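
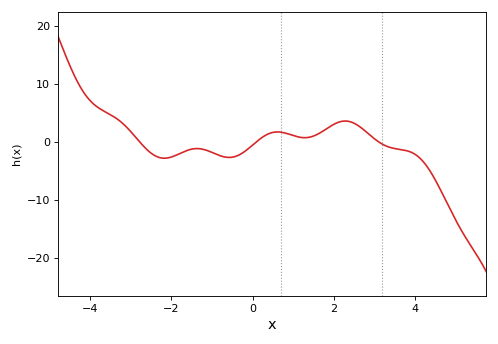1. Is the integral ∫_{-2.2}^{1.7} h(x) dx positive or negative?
negative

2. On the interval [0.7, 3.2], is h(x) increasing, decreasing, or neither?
neither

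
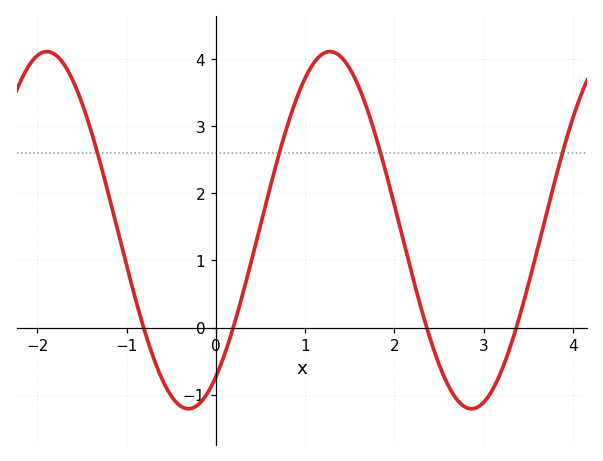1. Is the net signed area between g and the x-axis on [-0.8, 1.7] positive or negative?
positive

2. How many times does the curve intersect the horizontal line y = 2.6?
4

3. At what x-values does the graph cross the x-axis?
-0.8, 0.2, 2.4, 3.4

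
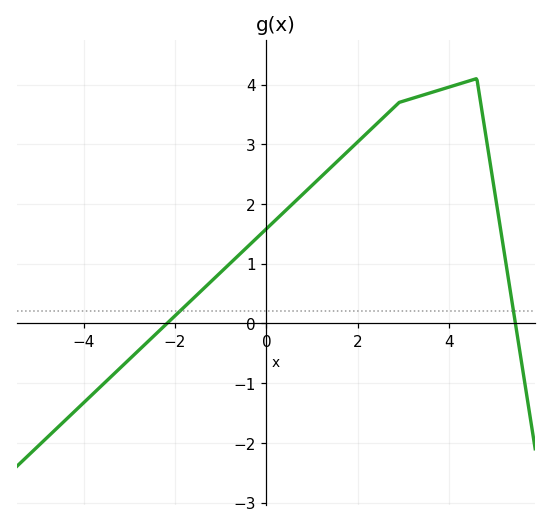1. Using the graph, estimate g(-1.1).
0.784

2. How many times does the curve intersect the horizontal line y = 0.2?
2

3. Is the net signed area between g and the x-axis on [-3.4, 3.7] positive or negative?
positive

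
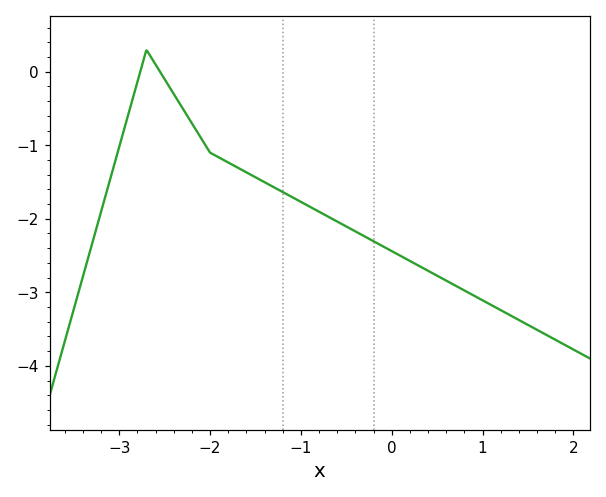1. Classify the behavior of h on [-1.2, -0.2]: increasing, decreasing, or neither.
decreasing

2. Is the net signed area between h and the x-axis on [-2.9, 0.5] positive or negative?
negative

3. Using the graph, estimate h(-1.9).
-1.2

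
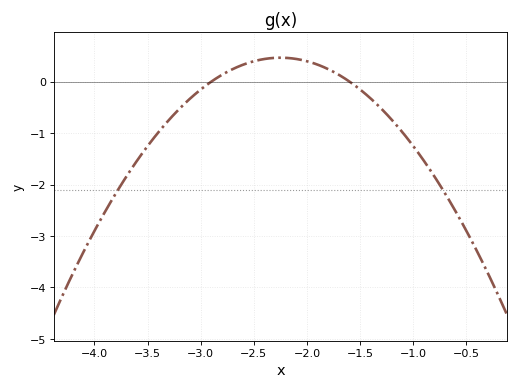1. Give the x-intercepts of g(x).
-2.9, -1.6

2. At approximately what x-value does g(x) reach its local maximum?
-2.2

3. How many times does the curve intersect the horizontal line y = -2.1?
2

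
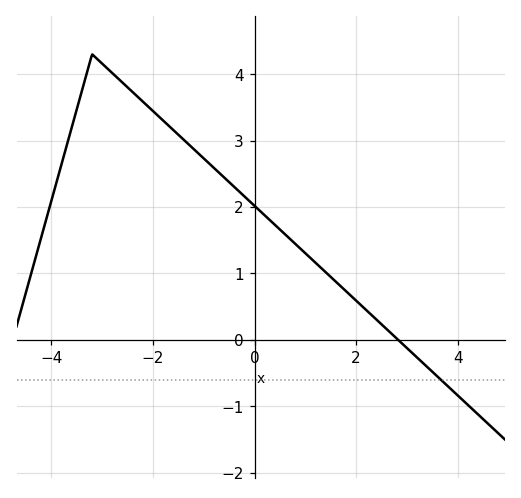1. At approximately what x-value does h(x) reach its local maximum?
-3.2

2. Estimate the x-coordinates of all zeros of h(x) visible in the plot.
2.83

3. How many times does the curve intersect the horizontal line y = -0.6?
1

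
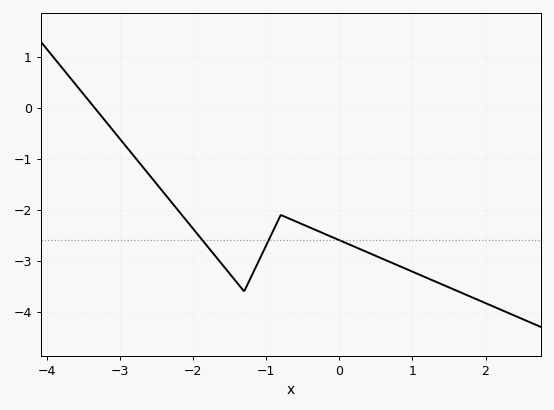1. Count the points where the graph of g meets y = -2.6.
3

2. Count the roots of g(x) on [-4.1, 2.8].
1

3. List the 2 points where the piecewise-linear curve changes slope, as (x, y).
(-1.3, -3.6); (-0.8, -2.1)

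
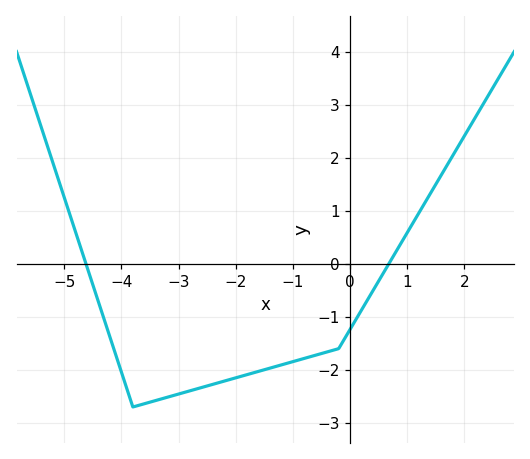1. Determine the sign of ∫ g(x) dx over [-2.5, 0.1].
negative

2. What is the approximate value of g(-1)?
-1.84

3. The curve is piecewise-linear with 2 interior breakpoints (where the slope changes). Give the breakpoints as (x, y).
(-3.8, -2.7); (-0.2, -1.6)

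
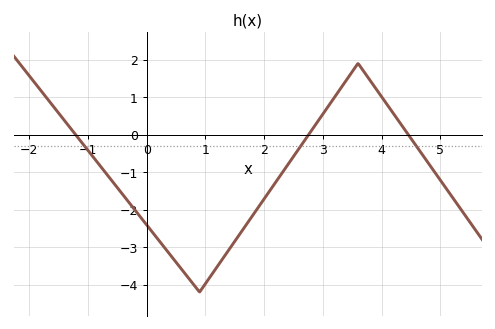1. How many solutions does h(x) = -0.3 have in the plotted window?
3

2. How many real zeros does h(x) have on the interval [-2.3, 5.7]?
3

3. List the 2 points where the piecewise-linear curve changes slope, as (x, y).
(0.9, -4.2); (3.6, 1.9)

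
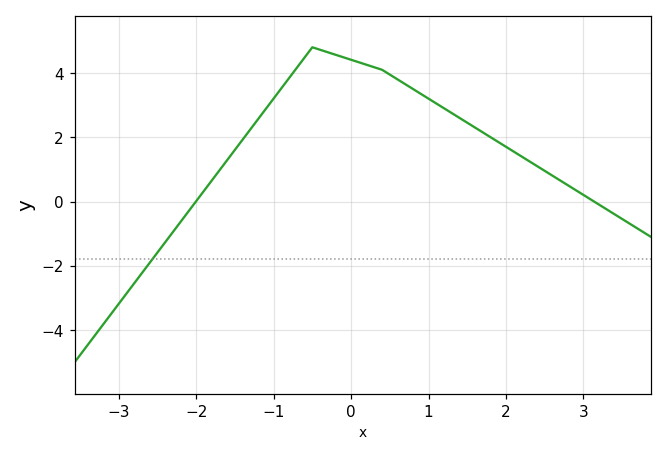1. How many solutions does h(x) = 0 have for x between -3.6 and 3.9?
2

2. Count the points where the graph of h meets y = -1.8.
1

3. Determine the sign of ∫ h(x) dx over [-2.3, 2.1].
positive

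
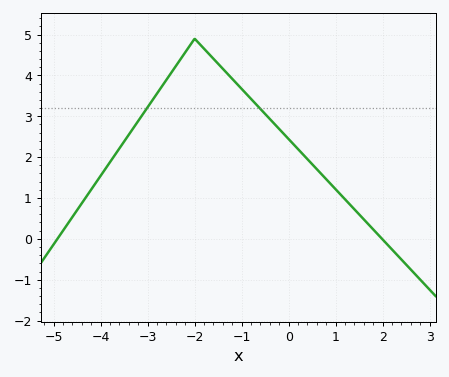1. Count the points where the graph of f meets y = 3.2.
2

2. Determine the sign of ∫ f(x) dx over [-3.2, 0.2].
positive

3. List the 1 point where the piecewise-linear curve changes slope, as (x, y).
(-2, 4.9)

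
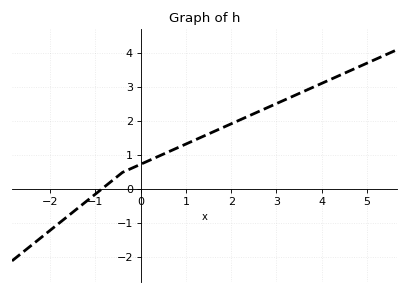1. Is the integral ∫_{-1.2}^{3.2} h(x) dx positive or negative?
positive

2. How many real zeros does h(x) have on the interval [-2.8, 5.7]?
1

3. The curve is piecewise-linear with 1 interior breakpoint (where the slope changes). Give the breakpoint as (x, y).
(-0.4, 0.5)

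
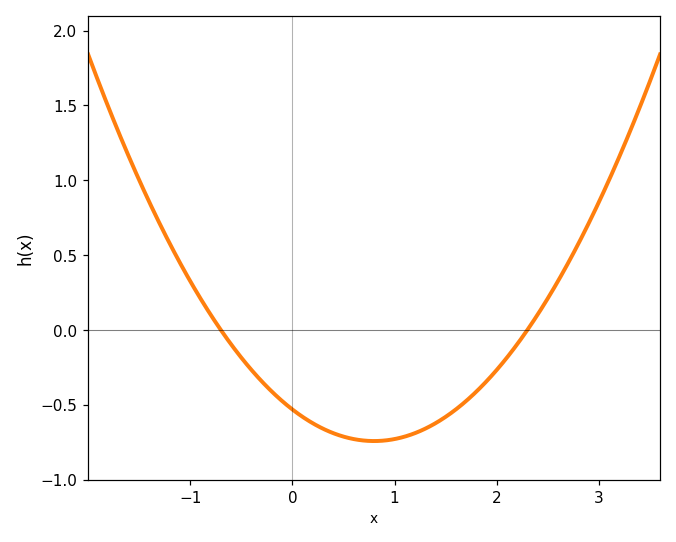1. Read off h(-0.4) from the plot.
-0.25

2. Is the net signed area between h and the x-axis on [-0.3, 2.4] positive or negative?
negative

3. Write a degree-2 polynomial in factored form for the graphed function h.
y = 0.33(x + 0.7)(x - 2.3)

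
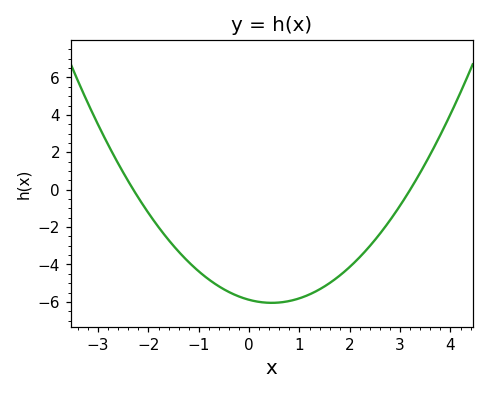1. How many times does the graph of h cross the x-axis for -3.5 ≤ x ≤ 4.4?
2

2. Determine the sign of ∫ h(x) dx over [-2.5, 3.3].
negative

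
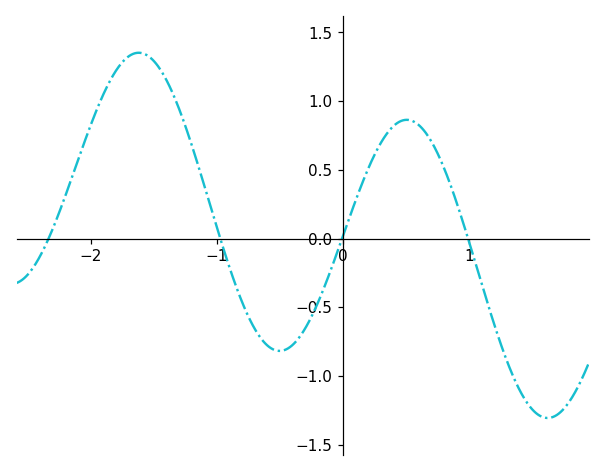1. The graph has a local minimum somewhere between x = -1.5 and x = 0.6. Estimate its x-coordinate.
-0.5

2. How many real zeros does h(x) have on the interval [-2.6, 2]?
4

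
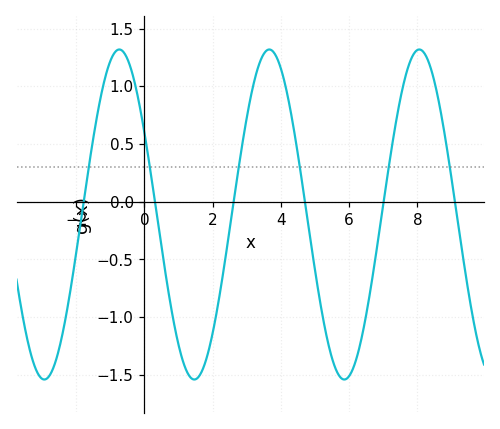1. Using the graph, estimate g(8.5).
1.05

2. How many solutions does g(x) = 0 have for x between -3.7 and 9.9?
6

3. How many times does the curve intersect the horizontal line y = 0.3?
6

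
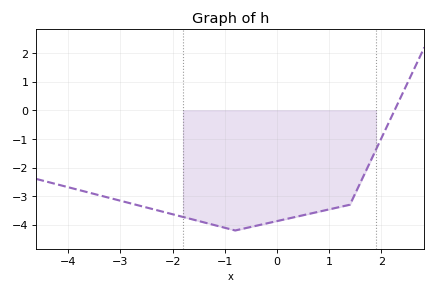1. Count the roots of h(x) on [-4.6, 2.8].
1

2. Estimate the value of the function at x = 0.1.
-3.83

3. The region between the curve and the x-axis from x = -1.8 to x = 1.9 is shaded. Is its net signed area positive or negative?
negative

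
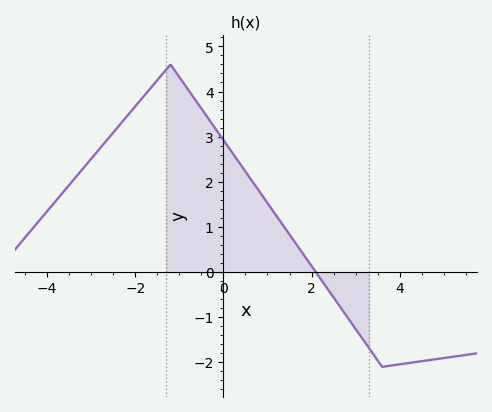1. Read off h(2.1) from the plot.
0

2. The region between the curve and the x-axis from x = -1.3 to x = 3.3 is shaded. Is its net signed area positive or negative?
positive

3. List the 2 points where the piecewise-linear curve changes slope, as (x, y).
(-1.2, 4.6); (3.6, -2.1)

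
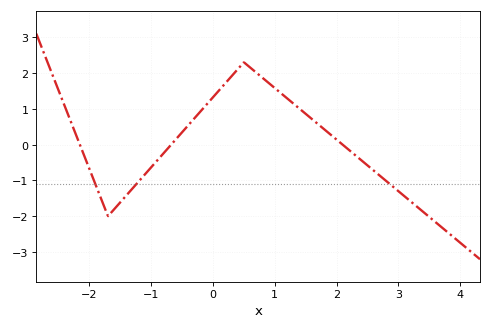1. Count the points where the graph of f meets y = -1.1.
3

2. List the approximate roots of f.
-2.16, -0.677, 2.1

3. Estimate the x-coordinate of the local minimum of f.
-1.7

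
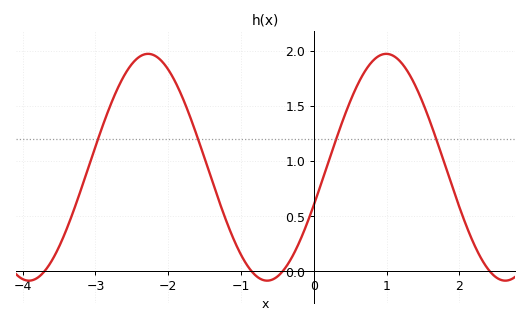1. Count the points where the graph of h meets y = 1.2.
4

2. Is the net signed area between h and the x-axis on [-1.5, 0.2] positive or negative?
positive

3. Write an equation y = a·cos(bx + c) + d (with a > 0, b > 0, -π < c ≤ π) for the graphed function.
y = 1.03cos(1.9x - 1.9) + 0.94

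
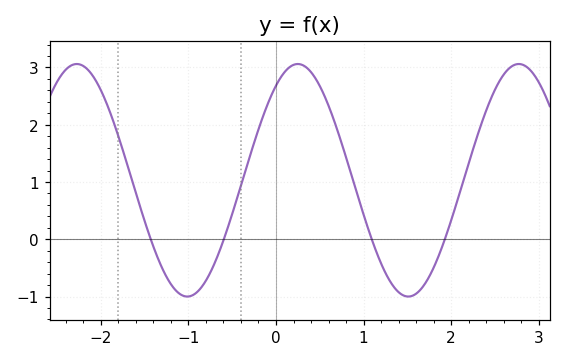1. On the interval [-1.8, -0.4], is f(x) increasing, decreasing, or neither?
neither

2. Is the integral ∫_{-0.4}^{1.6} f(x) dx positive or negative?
positive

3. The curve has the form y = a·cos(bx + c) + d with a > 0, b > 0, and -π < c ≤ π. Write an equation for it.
y = 2.03cos(2.49x - 0.62) + 1.03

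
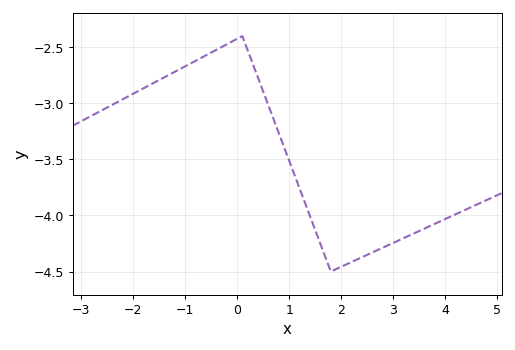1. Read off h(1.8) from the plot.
-4.5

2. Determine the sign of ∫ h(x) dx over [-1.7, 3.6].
negative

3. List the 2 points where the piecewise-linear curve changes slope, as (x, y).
(0.1, -2.4); (1.8, -4.5)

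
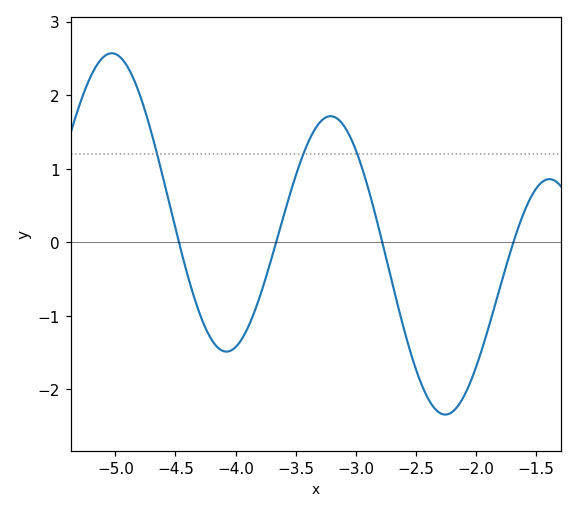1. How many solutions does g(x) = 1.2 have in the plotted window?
3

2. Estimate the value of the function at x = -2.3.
-2.3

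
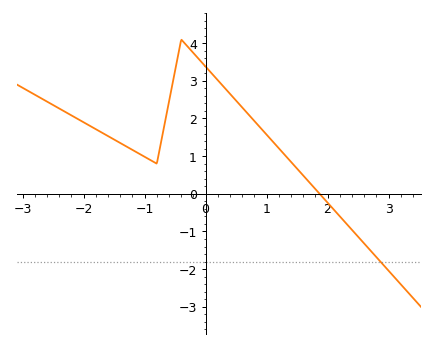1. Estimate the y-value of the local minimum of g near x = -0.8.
0.801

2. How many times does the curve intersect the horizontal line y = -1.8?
1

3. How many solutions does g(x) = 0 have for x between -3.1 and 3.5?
1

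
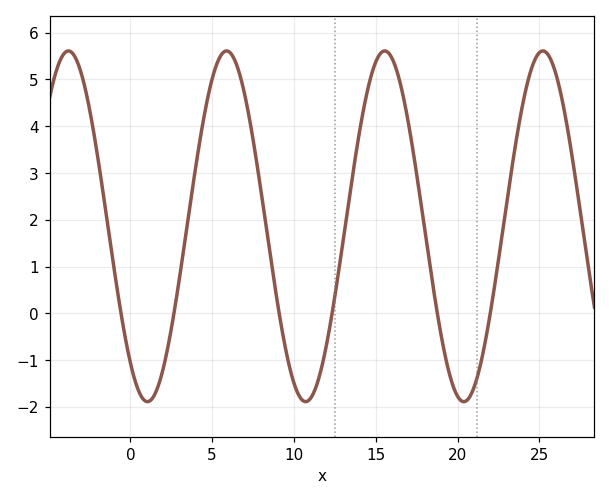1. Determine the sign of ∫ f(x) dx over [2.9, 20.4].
positive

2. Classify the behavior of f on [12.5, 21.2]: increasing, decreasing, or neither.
neither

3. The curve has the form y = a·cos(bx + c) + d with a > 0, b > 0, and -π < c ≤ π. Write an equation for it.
y = 3.75cos(0.65x + 2.46) + 1.86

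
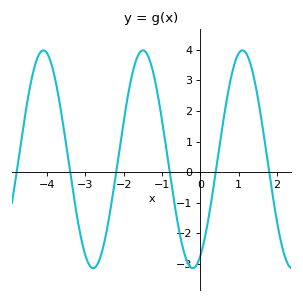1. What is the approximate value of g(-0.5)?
-2.2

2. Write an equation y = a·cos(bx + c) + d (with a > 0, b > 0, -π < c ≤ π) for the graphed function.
y = 3.56cos(2.4x - 2.7) + 0.42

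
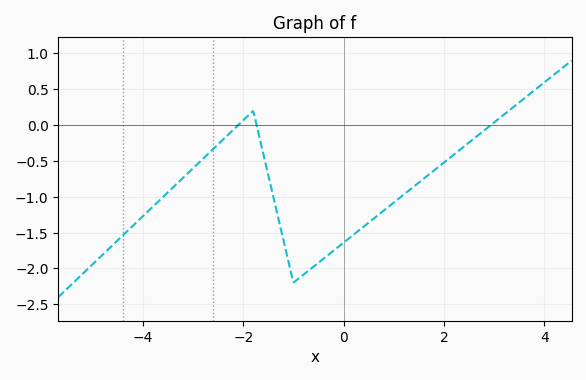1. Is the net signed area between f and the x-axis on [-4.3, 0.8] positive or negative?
negative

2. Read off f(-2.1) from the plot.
0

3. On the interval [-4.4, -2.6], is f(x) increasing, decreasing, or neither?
increasing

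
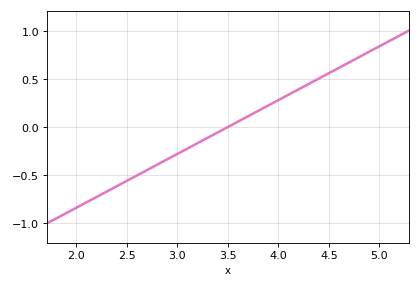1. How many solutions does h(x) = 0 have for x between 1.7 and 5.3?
1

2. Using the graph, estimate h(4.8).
0.75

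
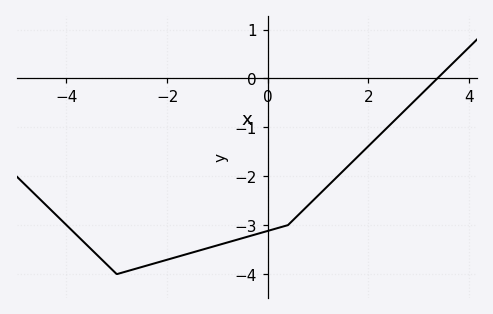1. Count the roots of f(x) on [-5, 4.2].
1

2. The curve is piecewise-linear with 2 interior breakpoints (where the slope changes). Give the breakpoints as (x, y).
(-3, -4); (0.4, -3)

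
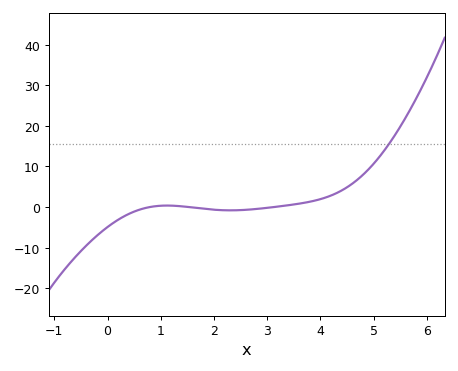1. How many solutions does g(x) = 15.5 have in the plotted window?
1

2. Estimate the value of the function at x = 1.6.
-0.113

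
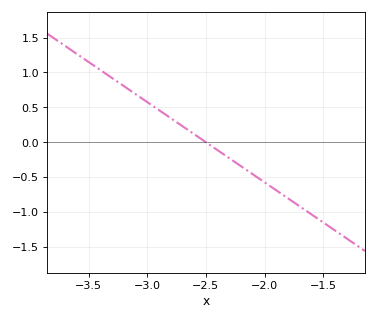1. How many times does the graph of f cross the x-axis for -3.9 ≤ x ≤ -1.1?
1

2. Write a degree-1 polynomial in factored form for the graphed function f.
y = -1.15(x + 2.5)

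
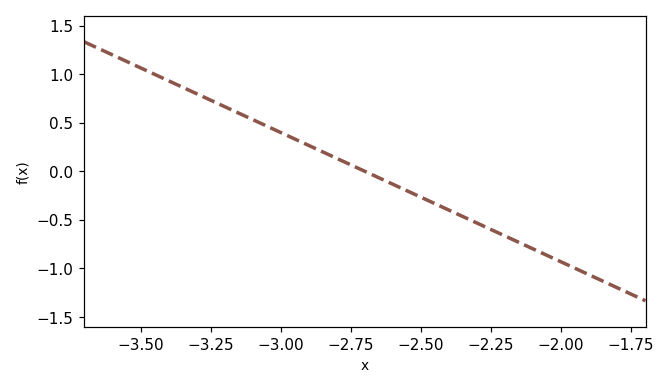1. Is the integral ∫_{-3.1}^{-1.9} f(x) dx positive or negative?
negative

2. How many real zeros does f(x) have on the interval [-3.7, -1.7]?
1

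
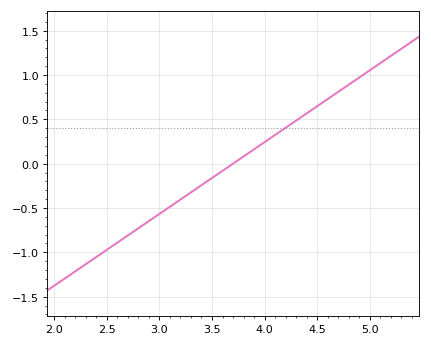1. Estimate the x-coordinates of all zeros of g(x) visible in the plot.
3.7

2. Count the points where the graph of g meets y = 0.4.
1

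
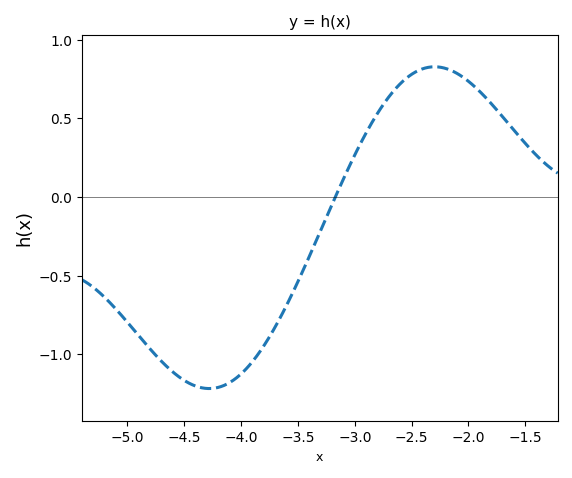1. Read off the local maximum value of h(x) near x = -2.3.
0.827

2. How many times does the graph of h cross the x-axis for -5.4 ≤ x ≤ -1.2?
1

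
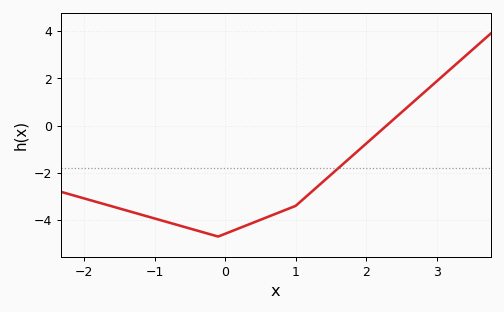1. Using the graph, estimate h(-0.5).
-4.4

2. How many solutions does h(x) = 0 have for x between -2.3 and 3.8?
1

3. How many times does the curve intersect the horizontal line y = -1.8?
1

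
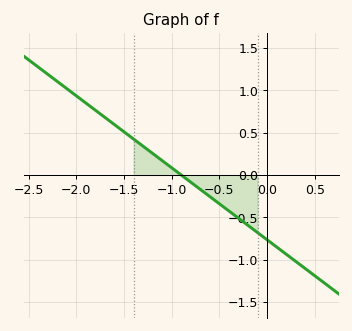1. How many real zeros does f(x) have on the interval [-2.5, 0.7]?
1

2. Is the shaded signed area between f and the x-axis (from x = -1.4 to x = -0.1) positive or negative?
negative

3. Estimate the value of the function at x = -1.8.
0.765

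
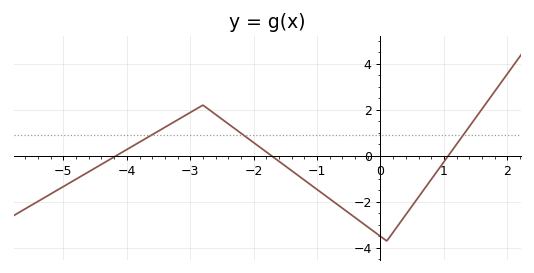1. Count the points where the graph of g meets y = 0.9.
3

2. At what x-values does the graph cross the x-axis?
-4.2, -1.8, 1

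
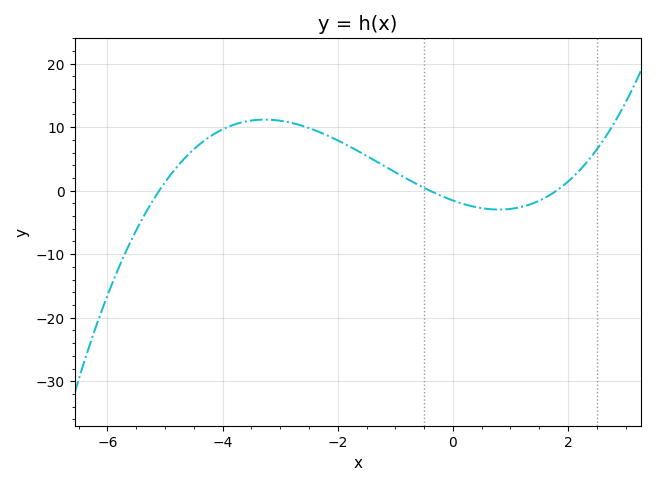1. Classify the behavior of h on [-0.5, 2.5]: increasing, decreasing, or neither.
neither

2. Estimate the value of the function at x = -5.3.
-3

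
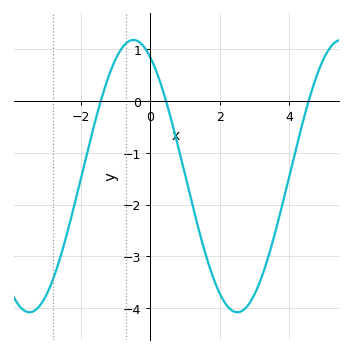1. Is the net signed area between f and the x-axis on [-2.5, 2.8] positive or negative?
negative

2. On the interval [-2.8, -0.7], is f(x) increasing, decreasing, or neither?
increasing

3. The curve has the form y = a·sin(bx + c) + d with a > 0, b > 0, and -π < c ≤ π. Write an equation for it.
y = 2.63sin(1.1x + 2.1) - 1.45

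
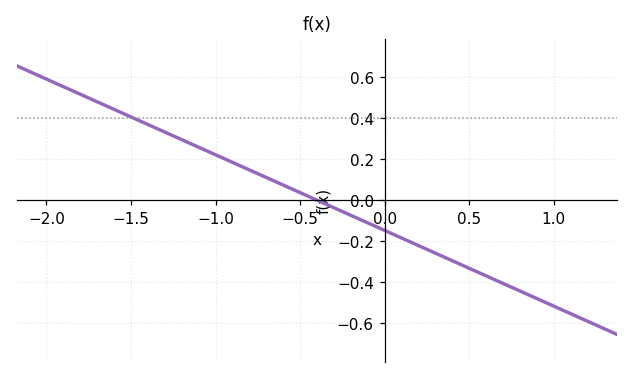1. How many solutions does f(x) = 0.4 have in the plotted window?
1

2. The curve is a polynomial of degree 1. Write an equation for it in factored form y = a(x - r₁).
y = -0.37(x + 0.4)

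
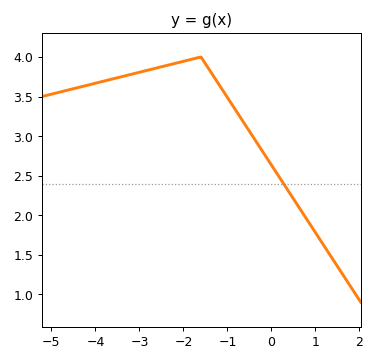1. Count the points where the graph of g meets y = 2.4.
1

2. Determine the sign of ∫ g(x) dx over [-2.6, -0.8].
positive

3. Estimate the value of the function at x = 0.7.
2.05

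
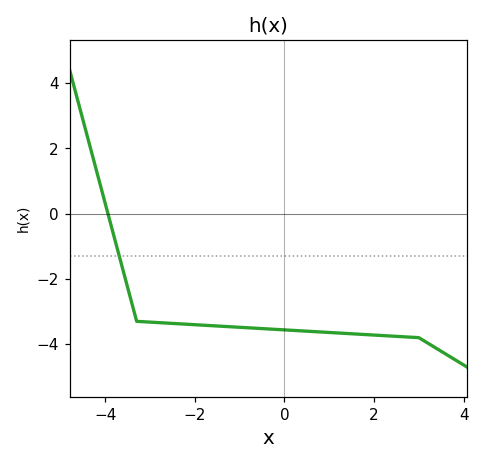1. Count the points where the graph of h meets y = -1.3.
1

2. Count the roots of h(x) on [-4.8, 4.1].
1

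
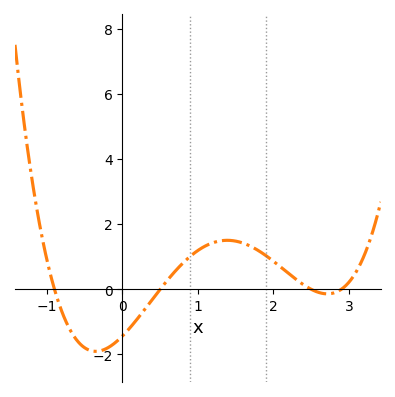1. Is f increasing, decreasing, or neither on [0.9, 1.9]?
neither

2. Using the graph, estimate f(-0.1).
-1.6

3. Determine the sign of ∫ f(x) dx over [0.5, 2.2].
positive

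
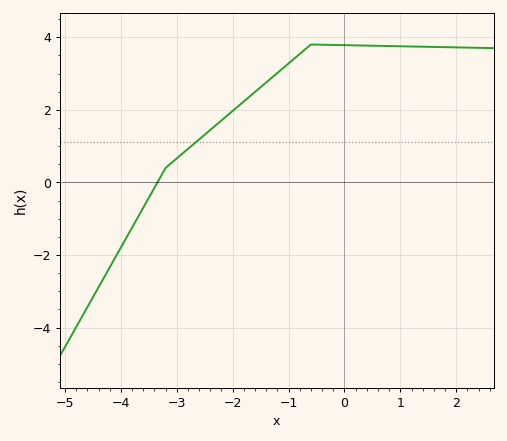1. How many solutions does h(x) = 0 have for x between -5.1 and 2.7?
1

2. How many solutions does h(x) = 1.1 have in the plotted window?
1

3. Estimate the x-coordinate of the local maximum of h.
-0.6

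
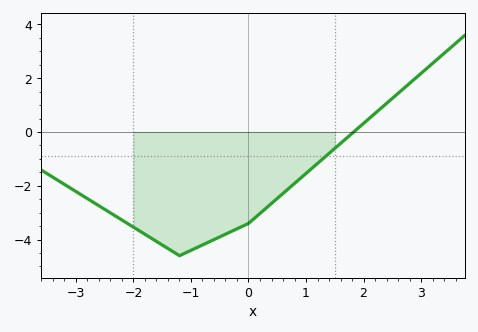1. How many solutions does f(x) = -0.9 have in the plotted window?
1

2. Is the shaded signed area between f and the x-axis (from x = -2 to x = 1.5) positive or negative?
negative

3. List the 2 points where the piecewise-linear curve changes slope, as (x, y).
(-1.2, -4.6); (0, -3.4)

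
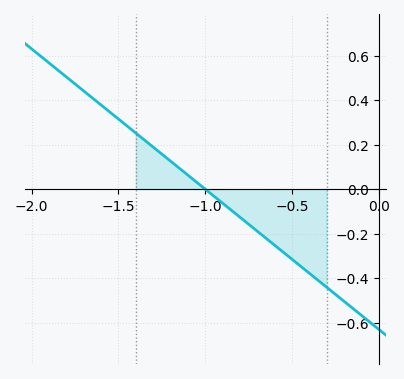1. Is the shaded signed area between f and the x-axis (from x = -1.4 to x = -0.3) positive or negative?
negative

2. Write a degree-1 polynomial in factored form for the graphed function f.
y = -0.63(x + 1)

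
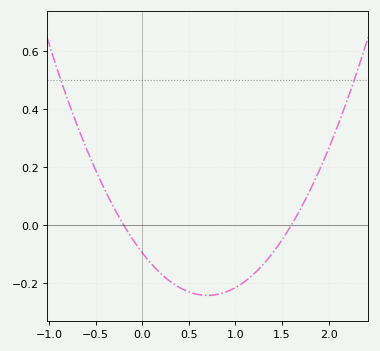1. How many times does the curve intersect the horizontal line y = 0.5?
2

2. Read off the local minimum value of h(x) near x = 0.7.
-0.243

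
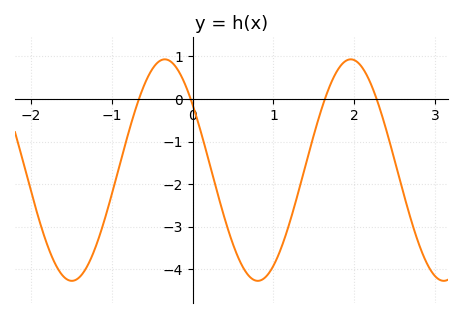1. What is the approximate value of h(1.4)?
-1.54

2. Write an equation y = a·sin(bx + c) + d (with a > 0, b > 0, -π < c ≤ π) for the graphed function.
y = 2.6sin(2.73x + 2.51) - 1.67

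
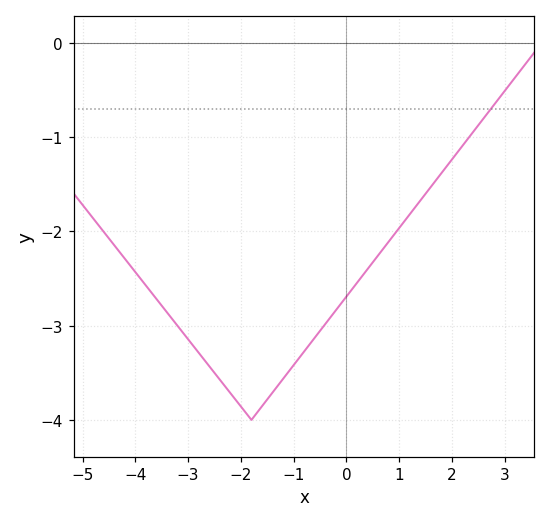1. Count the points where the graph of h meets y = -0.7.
1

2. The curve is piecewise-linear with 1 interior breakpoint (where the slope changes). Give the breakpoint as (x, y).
(-1.8, -4)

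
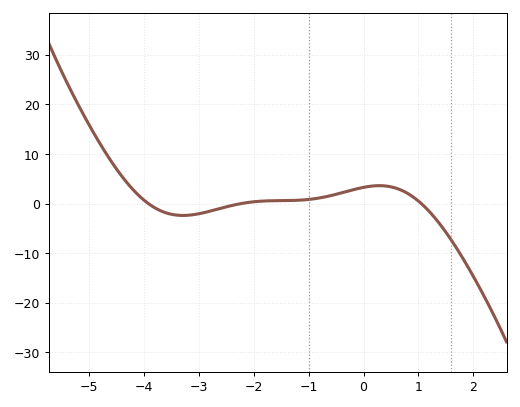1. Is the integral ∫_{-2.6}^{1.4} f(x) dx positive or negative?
positive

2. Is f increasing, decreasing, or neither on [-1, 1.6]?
neither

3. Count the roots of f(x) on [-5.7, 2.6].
3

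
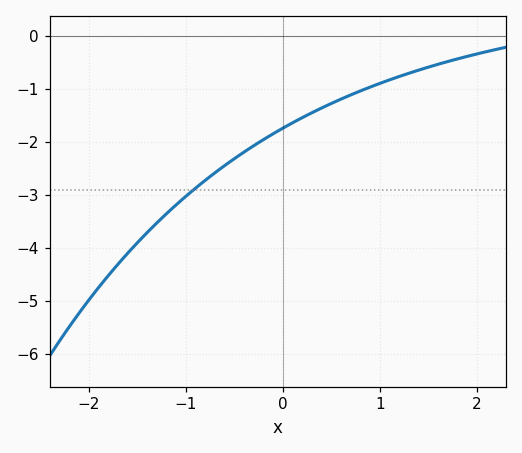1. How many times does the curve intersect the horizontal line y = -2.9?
1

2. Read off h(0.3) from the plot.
-1.45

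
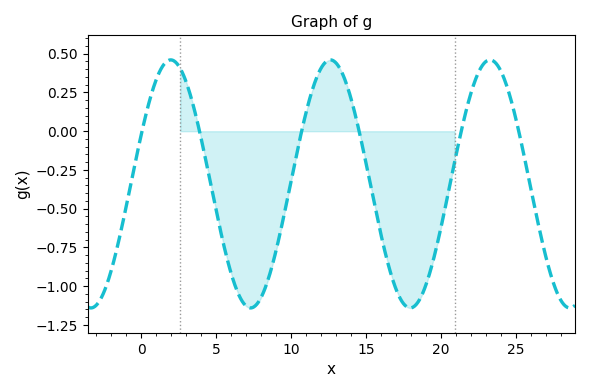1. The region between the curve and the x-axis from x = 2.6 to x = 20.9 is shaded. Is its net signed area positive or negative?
negative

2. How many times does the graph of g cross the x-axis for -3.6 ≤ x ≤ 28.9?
6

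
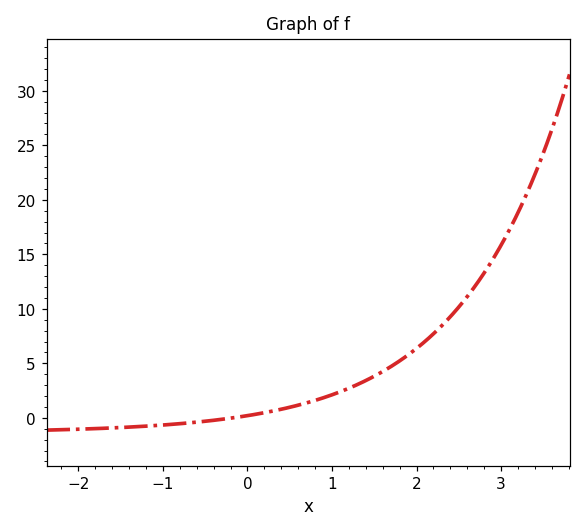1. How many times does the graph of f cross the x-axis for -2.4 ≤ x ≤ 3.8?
1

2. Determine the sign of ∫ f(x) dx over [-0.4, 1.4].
positive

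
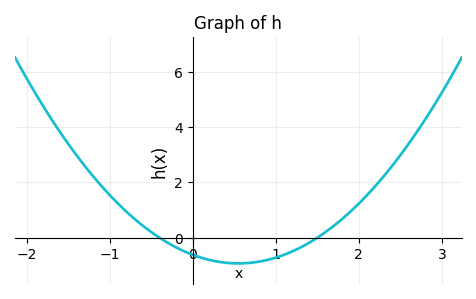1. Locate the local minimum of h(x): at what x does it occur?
0.6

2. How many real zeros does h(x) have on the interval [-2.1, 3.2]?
2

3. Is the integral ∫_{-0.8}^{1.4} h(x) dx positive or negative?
negative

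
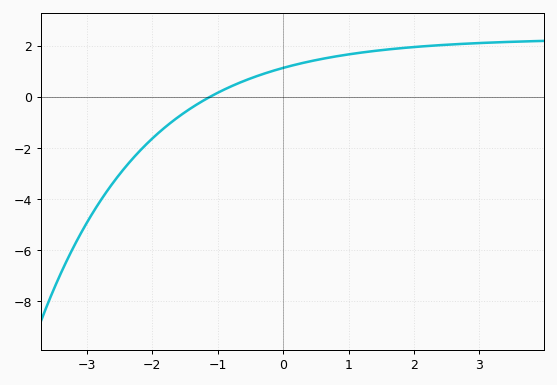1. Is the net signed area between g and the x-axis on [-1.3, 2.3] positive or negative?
positive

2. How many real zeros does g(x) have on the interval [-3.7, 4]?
1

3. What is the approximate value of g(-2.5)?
-3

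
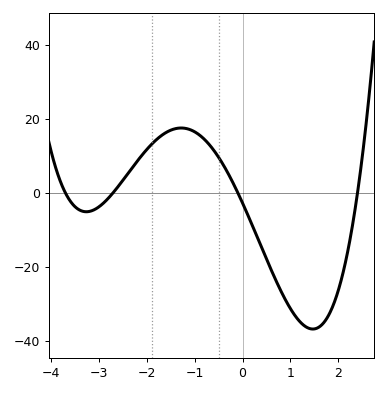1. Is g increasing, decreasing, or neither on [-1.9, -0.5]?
neither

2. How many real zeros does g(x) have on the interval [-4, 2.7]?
4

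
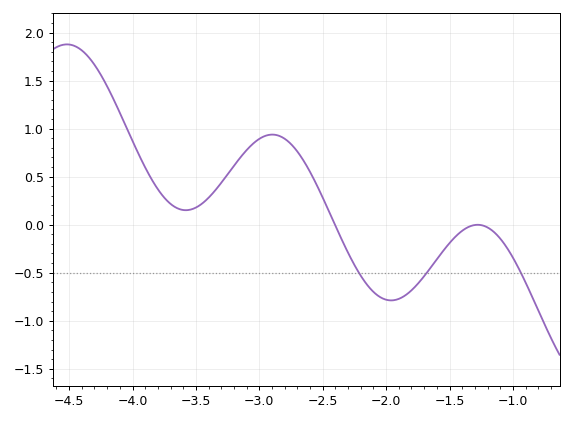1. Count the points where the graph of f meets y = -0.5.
3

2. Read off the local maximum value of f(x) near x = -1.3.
0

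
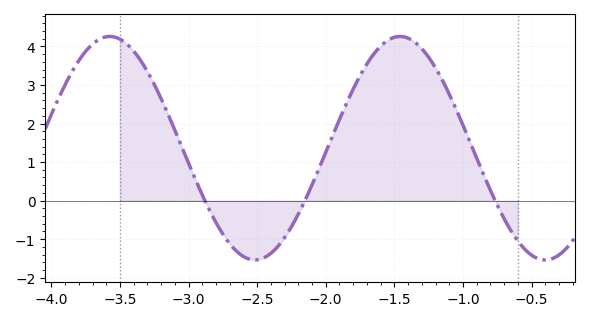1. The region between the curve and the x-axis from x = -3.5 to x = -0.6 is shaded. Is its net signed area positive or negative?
positive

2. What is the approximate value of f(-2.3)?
-1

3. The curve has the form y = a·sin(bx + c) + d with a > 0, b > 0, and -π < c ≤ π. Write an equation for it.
y = 2.9sin(3x - 0.38) + 1.36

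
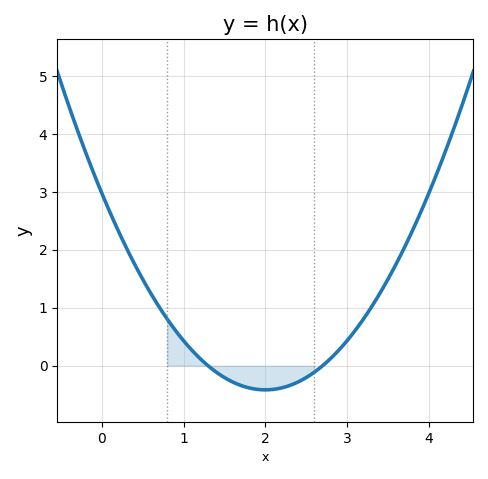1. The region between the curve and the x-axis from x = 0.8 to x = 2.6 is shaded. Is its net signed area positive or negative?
negative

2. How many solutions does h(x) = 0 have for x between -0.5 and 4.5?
2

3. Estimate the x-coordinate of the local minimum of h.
2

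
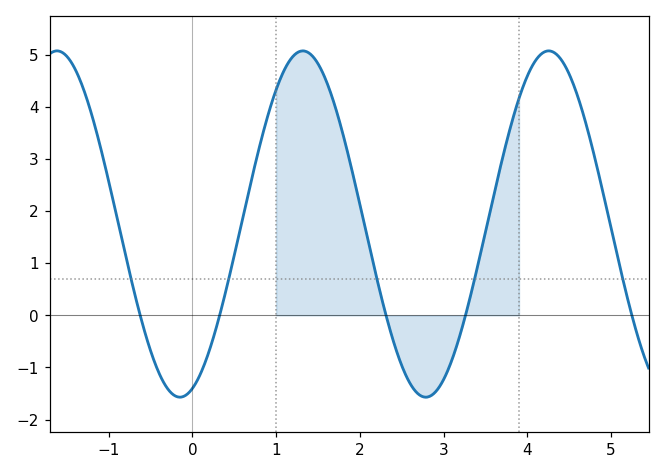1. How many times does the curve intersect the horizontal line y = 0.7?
5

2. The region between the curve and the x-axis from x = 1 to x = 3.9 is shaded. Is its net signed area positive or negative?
positive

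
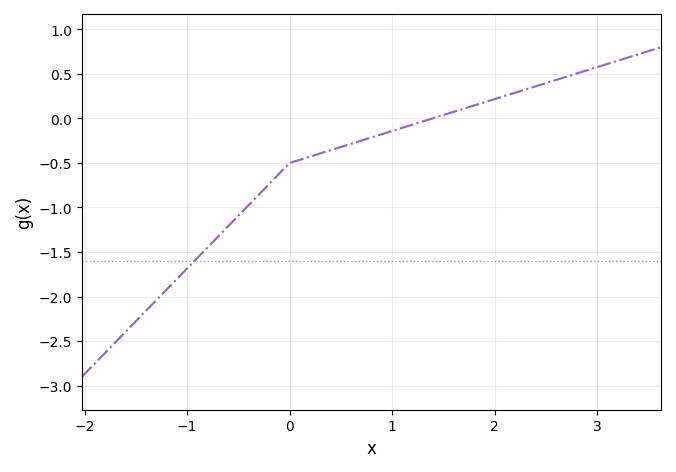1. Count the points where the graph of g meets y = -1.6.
1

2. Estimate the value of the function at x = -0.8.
-1.45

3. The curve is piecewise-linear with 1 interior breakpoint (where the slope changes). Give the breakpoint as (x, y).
(0, -0.5)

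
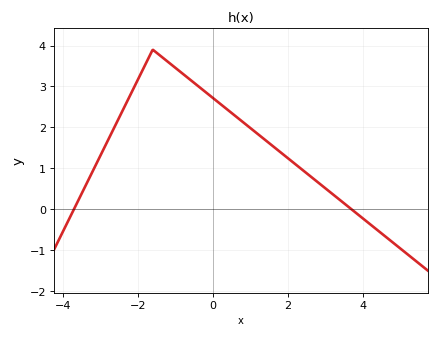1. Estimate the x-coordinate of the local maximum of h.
-1.6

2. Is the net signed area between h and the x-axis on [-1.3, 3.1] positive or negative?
positive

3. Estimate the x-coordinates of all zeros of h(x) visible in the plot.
-3.7, 3.7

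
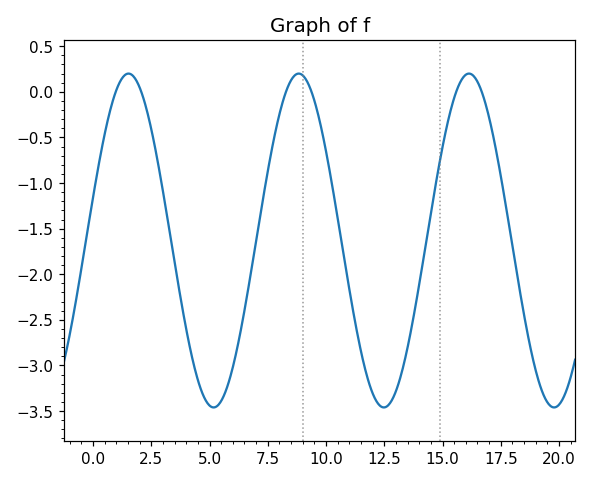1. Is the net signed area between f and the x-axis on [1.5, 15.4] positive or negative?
negative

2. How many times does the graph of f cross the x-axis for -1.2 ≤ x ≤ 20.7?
6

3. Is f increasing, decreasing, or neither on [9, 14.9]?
neither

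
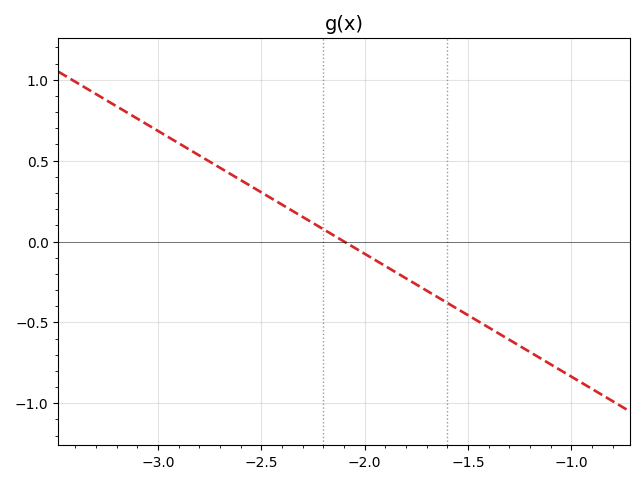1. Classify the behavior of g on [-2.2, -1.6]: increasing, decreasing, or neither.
decreasing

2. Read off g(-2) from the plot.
-0.076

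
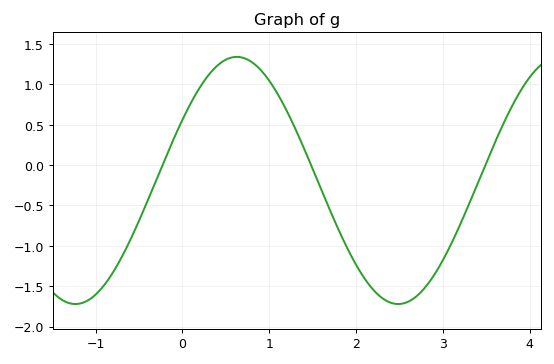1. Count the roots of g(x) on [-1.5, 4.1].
3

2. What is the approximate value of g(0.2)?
0.95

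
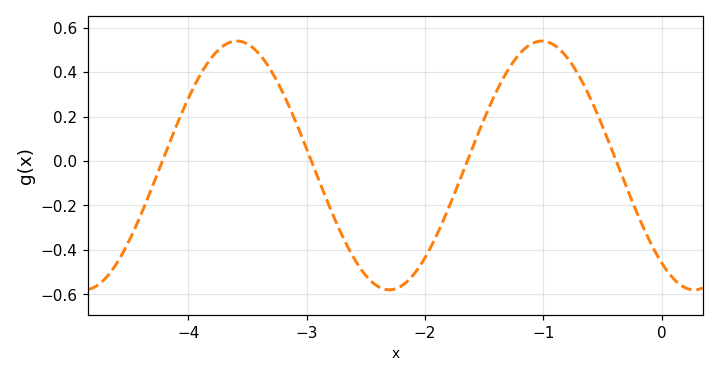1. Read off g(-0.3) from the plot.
-0.115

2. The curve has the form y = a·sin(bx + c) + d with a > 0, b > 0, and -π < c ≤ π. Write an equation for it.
y = 0.56sin(2.44x - 2.24) - 0.02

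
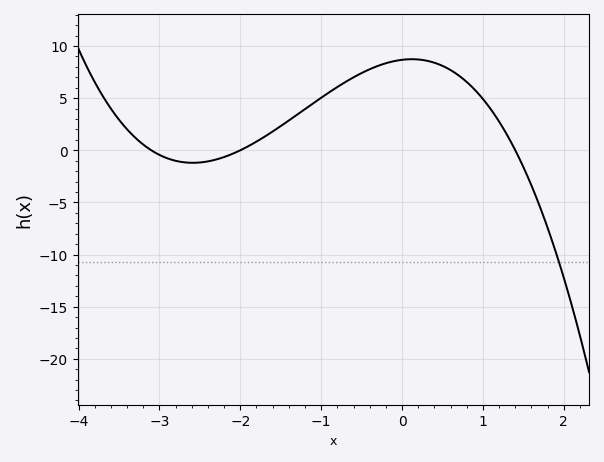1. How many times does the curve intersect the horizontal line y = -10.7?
1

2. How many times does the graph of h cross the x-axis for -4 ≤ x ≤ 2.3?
3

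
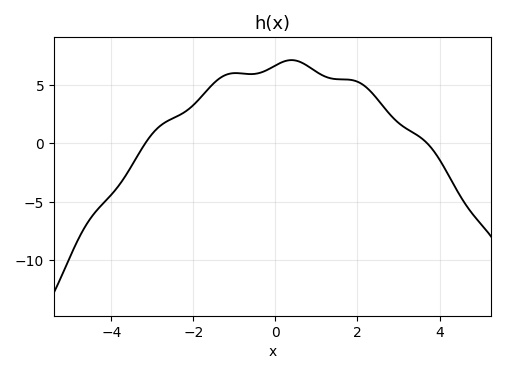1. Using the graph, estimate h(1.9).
5.5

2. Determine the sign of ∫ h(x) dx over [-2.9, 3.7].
positive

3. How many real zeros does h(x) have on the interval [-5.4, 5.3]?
2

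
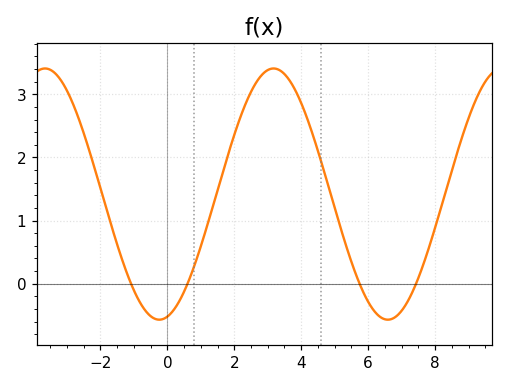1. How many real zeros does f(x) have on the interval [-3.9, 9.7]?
4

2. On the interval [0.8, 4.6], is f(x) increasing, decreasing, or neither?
neither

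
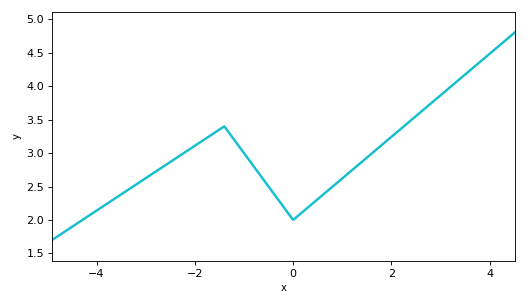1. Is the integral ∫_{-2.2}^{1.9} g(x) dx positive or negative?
positive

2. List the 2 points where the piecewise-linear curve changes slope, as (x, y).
(-1.4, 3.4); (0, 2)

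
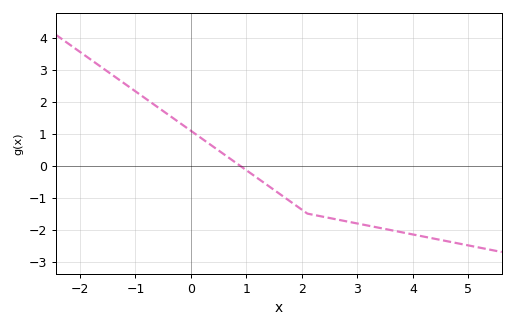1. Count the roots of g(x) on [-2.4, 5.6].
1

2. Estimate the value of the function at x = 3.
-1.8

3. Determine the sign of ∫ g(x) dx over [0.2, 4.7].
negative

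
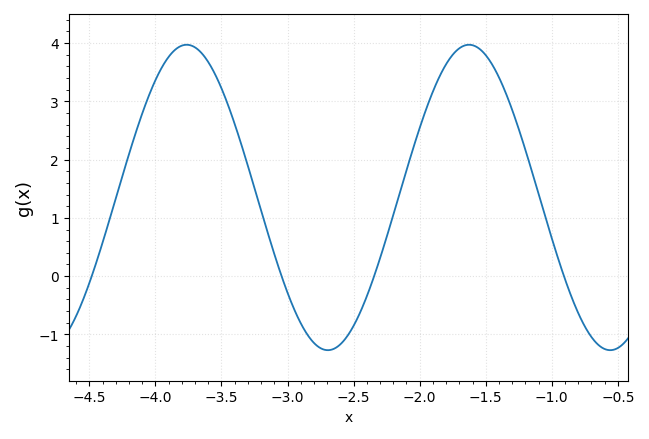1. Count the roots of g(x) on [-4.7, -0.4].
4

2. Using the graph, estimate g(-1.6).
3.96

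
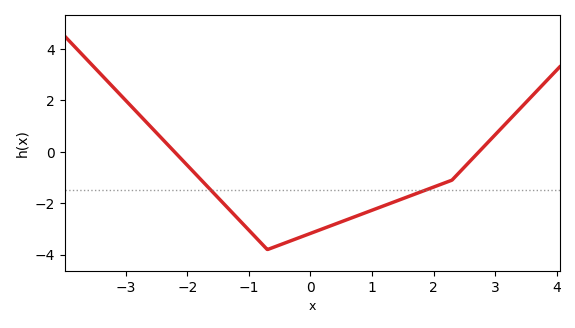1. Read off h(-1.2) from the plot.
-2.54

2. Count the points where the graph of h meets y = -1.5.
2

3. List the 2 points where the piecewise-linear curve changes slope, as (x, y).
(-0.7, -3.8); (2.3, -1.1)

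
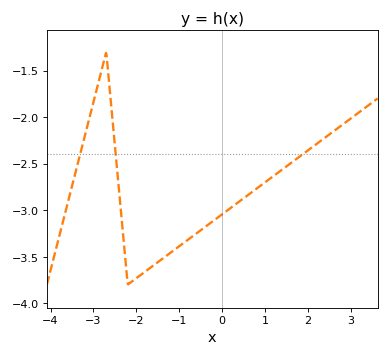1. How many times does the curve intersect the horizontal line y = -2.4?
3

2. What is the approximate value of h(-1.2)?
-3.46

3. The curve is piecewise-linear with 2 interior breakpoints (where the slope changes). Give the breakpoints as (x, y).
(-2.7, -1.3); (-2.2, -3.8)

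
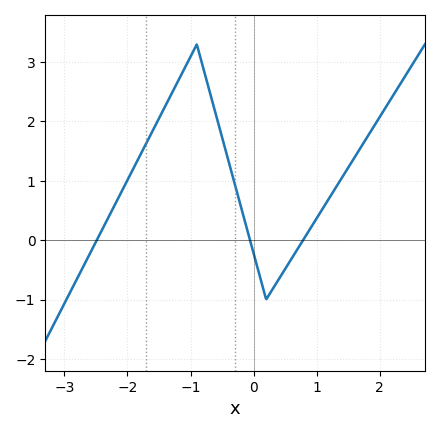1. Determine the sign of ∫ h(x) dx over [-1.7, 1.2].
positive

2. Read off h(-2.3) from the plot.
0.4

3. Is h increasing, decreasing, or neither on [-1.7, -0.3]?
neither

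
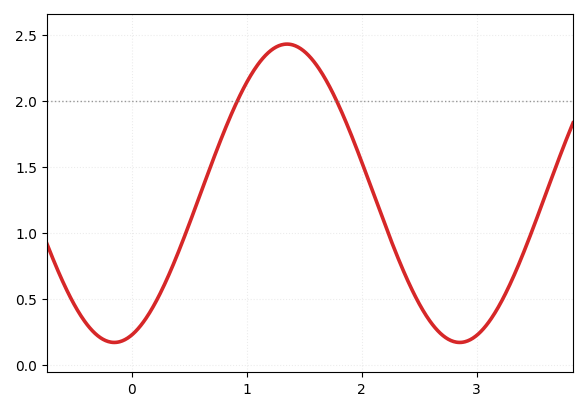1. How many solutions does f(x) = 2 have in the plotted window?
2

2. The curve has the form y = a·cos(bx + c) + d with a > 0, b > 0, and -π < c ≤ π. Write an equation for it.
y = 1.13cos(2.1x - 2.8) + 1.3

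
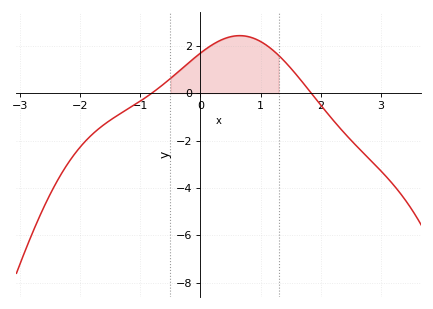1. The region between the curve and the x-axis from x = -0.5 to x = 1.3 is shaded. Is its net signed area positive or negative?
positive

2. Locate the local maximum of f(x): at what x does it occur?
0.7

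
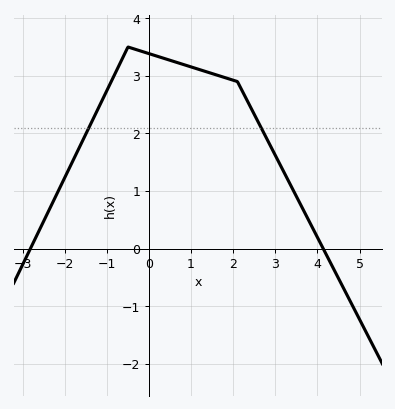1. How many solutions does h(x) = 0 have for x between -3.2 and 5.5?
2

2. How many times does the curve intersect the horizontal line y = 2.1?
2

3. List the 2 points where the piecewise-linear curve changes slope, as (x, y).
(-0.5, 3.5); (2.1, 2.9)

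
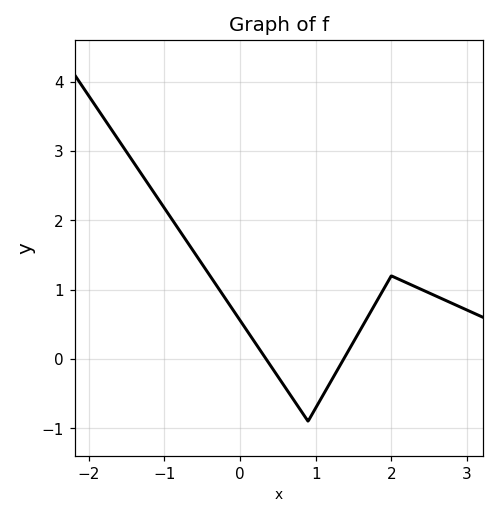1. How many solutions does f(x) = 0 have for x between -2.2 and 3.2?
2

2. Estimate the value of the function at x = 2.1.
1.2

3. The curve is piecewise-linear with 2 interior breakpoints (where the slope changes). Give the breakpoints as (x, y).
(0.9, -0.9); (2, 1.2)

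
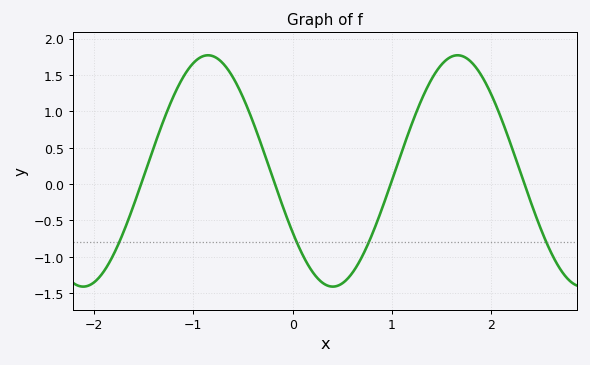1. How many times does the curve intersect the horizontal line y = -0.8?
4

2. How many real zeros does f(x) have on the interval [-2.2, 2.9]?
4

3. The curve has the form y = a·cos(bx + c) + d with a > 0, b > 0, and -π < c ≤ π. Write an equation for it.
y = 1.59cos(2.5x + 2.1) + 0.18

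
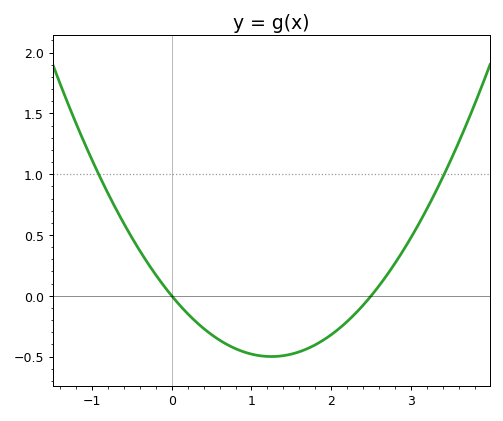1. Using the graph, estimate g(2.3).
-0.15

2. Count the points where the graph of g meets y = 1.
2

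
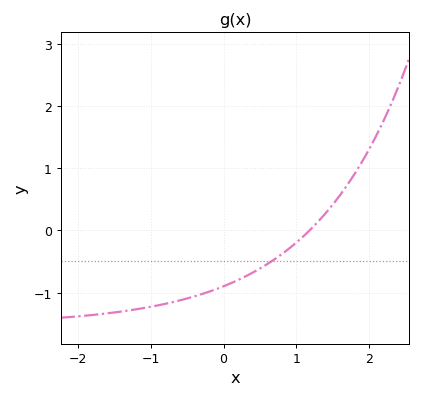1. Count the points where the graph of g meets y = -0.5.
1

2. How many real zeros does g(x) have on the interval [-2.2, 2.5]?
1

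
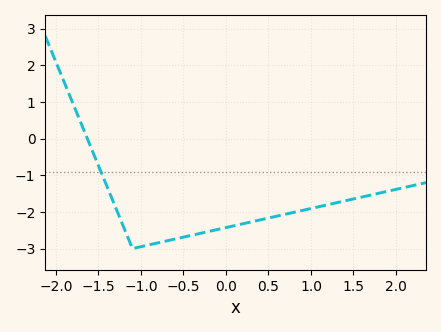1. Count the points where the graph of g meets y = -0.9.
1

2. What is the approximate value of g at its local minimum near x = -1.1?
-3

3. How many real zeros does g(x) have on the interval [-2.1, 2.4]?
1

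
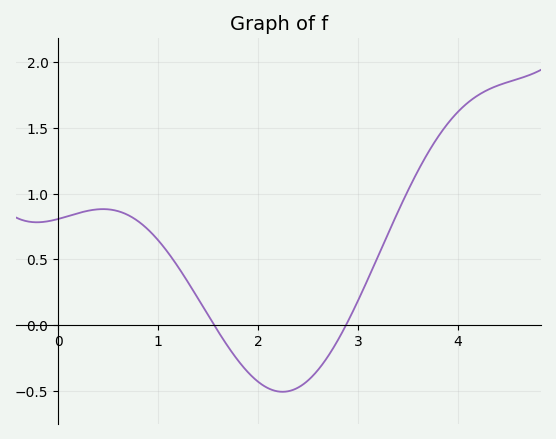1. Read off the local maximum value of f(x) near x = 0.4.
0.9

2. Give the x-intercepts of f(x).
1.6, 2.9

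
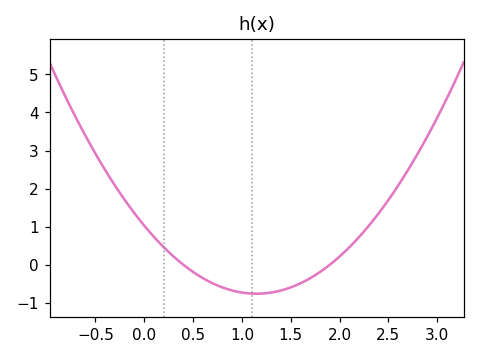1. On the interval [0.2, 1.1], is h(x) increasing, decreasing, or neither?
decreasing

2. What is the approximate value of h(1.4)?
-0.7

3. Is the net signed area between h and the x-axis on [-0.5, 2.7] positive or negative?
positive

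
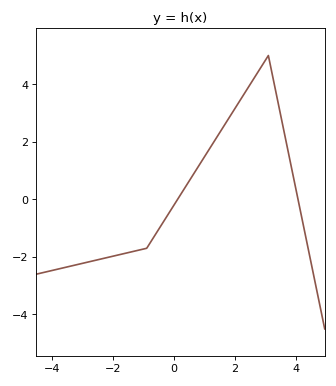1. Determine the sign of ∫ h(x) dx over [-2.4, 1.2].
negative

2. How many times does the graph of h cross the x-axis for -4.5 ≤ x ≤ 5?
2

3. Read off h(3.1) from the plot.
5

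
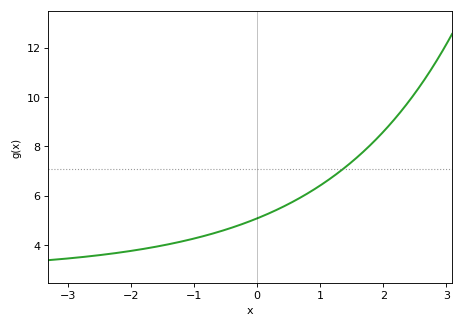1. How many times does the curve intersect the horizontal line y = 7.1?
1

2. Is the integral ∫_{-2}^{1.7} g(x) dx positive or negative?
positive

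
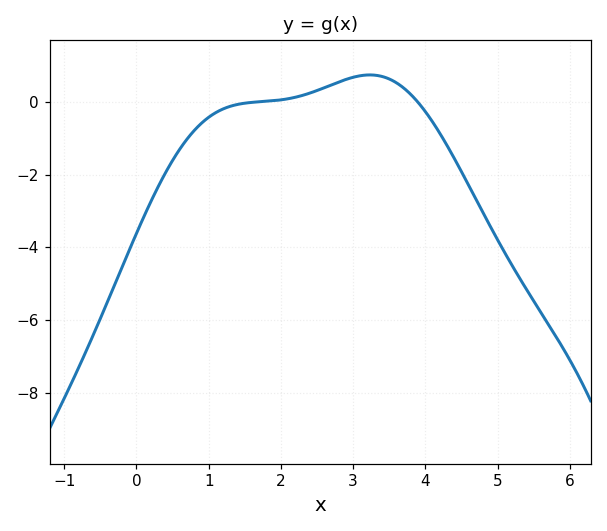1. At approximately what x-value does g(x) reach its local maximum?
3.2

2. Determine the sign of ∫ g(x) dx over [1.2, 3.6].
positive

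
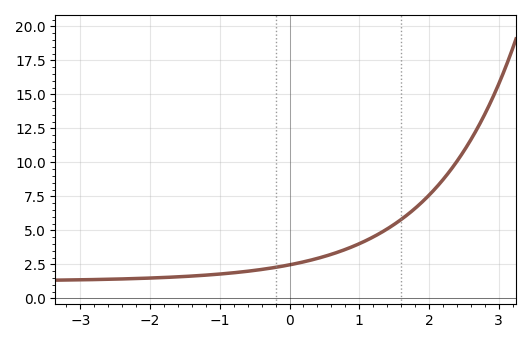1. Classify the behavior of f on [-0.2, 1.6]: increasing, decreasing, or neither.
increasing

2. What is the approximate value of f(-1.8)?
1.5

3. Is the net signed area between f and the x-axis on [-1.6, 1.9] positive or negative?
positive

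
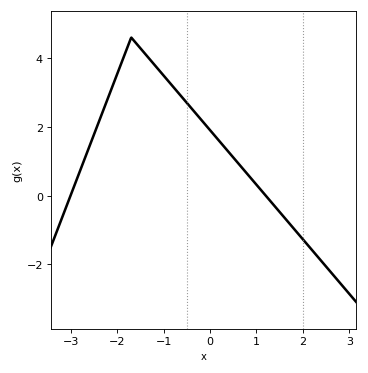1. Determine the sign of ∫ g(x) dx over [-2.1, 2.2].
positive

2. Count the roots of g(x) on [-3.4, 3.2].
2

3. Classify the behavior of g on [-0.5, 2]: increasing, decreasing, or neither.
decreasing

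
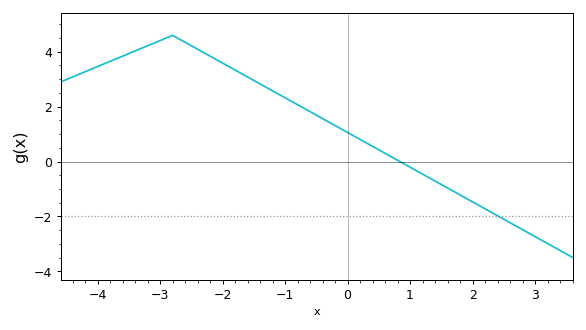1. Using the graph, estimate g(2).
-1.4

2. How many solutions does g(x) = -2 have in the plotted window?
1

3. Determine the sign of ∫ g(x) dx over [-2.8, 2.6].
positive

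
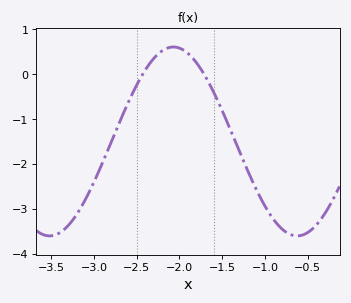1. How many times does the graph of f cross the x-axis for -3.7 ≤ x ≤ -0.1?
2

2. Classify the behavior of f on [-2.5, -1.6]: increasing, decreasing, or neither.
neither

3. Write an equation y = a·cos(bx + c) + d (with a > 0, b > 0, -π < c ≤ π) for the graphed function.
y = 2.1cos(2.17x - 1.79) - 1.5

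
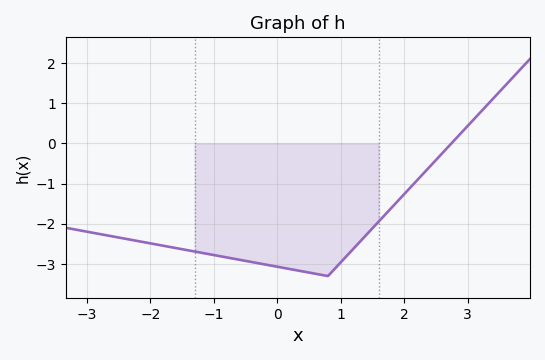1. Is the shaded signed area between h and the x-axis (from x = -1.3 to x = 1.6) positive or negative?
negative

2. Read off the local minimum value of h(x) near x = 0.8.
-3.3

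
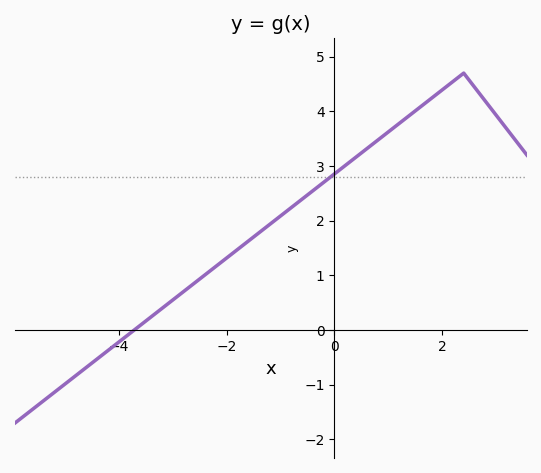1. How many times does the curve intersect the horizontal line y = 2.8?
1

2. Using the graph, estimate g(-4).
-0.2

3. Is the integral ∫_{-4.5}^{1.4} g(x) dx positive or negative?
positive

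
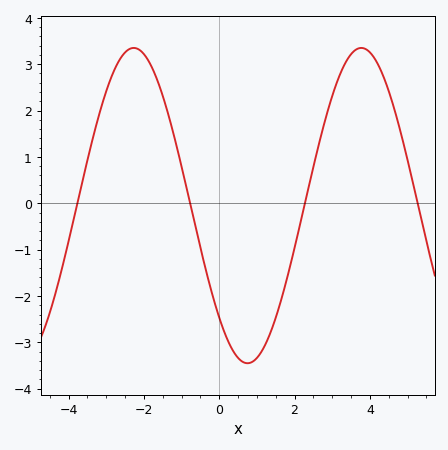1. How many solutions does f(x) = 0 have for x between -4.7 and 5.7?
4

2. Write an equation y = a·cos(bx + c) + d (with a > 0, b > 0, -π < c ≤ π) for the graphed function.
y = 3.4cos(1.04x + 2.36) - 0.05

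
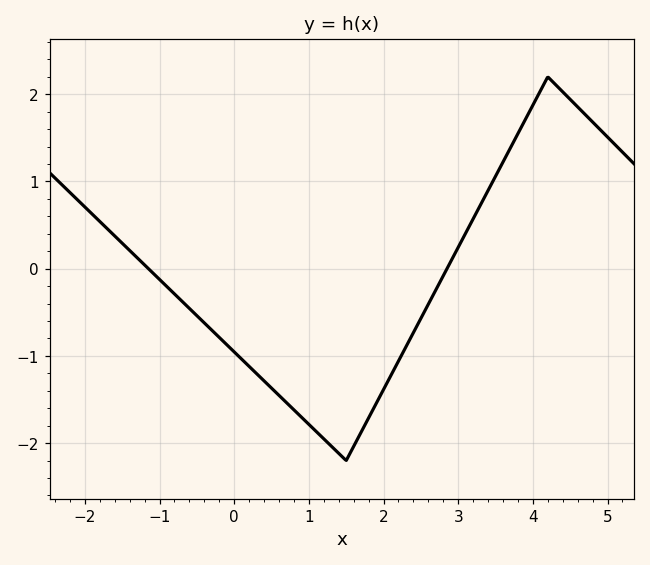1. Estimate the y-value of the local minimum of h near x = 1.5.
-2.2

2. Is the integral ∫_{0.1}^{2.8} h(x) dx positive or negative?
negative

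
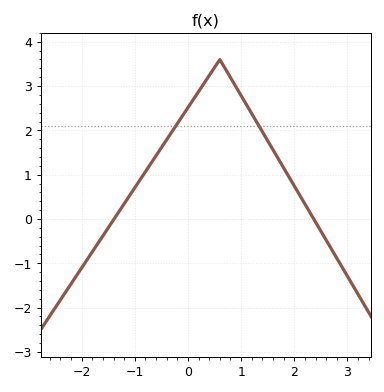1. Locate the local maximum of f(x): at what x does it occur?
0.6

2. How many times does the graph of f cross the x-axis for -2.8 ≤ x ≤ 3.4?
2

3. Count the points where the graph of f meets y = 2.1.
2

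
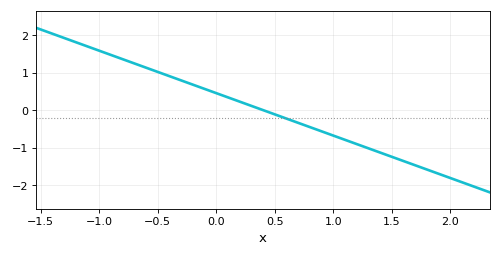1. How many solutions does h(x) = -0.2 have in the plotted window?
1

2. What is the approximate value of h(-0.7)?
1.24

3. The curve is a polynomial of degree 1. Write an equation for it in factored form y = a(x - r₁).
y = -1.13(x - 0.4)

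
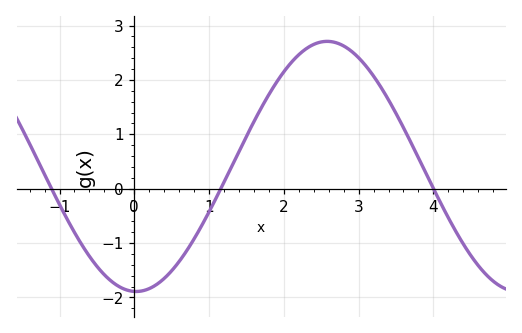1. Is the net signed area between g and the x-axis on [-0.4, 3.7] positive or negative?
positive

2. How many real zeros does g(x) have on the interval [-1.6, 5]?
3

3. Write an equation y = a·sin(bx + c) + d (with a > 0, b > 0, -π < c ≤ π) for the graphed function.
y = 2.3sin(1.2x - 1.6) + 0.41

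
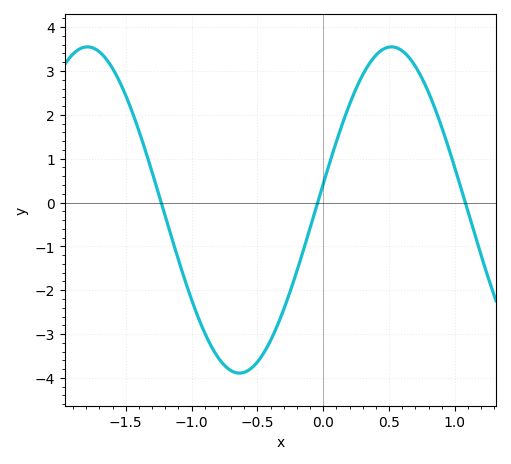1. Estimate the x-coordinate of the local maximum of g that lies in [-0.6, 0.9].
0.518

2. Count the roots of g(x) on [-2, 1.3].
3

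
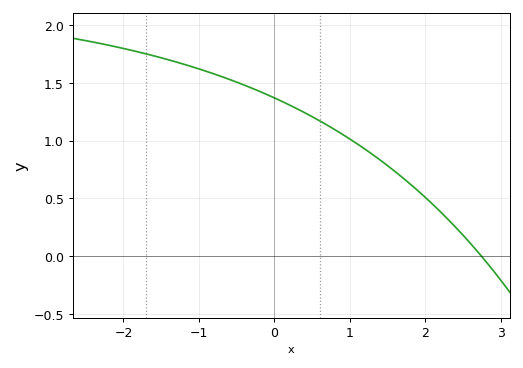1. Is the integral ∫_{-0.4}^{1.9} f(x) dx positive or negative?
positive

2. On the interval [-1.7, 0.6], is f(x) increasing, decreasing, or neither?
decreasing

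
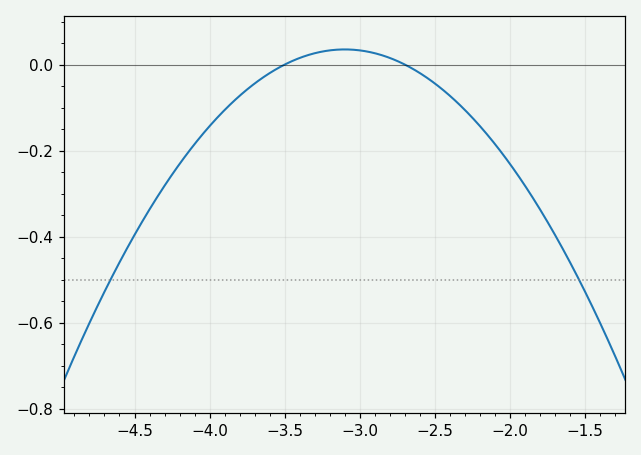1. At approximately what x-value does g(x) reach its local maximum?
-3.1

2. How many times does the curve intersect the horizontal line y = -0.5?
2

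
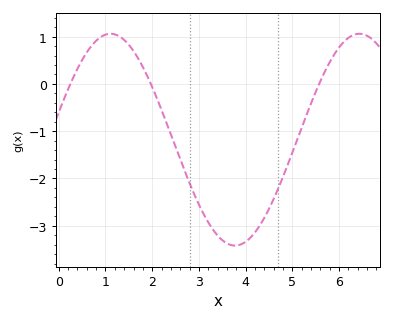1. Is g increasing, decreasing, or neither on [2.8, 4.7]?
neither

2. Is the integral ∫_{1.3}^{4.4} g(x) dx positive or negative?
negative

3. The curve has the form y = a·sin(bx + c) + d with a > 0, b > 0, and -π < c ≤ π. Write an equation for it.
y = 2.24sin(1.18x + 0.262) - 1.18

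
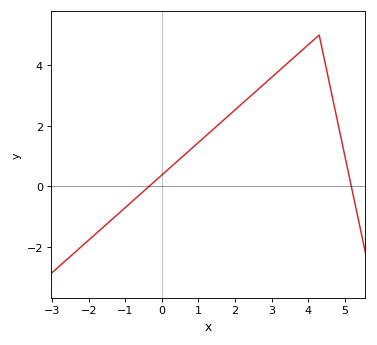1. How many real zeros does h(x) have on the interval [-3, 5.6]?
2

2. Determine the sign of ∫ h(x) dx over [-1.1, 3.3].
positive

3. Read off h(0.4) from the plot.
0.8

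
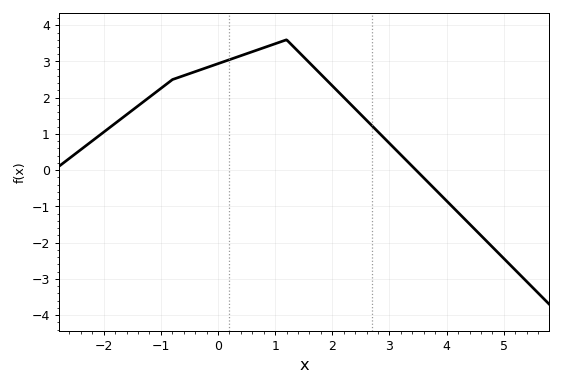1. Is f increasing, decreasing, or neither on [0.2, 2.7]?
neither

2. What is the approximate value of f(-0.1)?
2.89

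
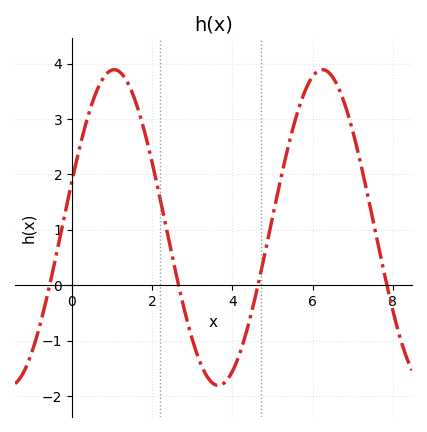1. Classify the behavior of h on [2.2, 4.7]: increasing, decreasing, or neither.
neither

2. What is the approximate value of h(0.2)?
2.51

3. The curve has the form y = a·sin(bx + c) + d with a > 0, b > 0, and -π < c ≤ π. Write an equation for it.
y = 2.85sin(1.21x + 0.3) + 1.04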